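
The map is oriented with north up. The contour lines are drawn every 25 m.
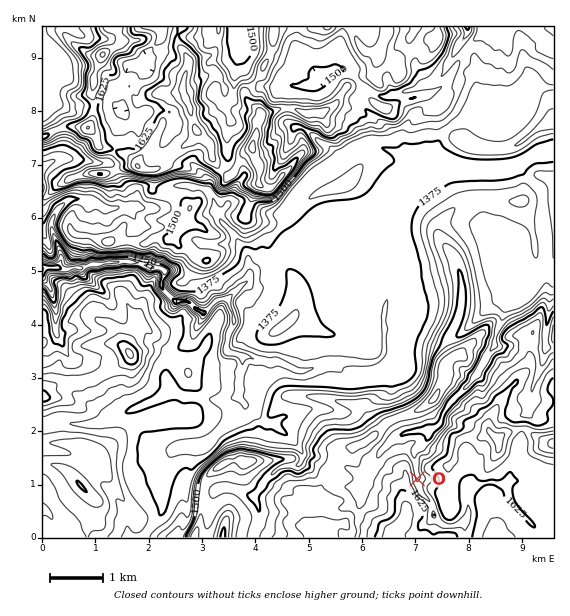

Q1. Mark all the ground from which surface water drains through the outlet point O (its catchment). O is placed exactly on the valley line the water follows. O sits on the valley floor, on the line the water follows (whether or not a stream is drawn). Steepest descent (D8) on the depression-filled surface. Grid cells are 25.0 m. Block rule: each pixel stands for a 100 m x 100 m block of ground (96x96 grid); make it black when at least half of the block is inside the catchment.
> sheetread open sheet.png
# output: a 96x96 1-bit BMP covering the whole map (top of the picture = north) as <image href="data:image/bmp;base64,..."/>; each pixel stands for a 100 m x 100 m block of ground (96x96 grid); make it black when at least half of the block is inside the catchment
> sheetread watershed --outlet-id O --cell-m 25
<image width="96" height="96" href="data:image/bmp;base64,Qk2+BAAAAAAAAD4AAAAoAAAAYAAAAGAAAAABAAEAAAAAAIAEAAATCwAAEwsAAAIAAAAAAAAA////AAAAAAAAAAAAAAAAAH////8AAAAAAAAAAD////8AAAAAAAAAAB////8AAAAAAAAAAA////8AAAAAAAAAAA////8AAAAAAAAAAA////8AAAAAAAAAAA////8AAAAAAAAAAA////8AAAAAAAAAAA////8AAAAAAAAAAA+P//8AAAAAAAAAAA4P//8AAAAAAAAAAAAP//8AAAAAAAAAAAAP//8AAAAAAAAAAAAP//8AAAAAAAAAAAAH//8AAAAAAAAAAAAH//8AAAAAAAAAAAAD//8AAAAAAAAAAAAD//8AAAAAAAAAAAAD//wAAAAAAAAAAAAAEfAAAAAAAAAAAAAAAEAAAAAAAAAAAAAAAAAAAAAAAAAAAAAAAAAAAAAAAAAAAAAAAAAAAAAAAAAAAAAAAAAAAAAAAAAAAAAAAAAAAAAAAAAAAAAAAAAAAAAAAAAAAAAAAAAAAAAAAAAAAAAAAAAAAAAAAAAAAAAAAAAAAAAAAAAAAAAAAAAAAAAAAAAAAAAAAAAAAAAAAAAAAAAAAAAAAAAAAAAAAAAAAAAAAAAAAAAAAAAAAAAAAAAAAAAAAAAAAAAAAAAAAAAAAAAAAAAAAAAAAAAAAAAAAAAAAAAAAAAAAAAAAAAAAAAAAAAAAAAAAAAAAAAAAAAAAAAAAAAAAAAAAAAAAAAAAAAAAAAAAAAAAAAAAAAAAAAAAAAAAAAAAAAAAAAAAAAAAAAAAAAAAAAAAAAAAAAAAAAAAAAAAAAAAAAAAAAAAAAAAAAAAAAAAAAAAAAAAAAAAAAAAAAAAAAAAAAAAAAAAAAAAAAAAAAAAAAAAAAAAAAAAAAAAAAAAAAAAAAAAAAAAAAAAAAAAAAAAAAAAAAAAAAAAAAAAAAAAAAAAAAAAAAAAAAAAAAAAAAAAAAAAAAAAAAAAAAAAAAAAAAAAAAAAAAAAAAAAAAAAAAAAAAAAAAAAAAAAAAAAAAAAAAAAAAAAAAAAAAAAAAAAAAAAAAAAAAAAAAAAAAAAAAAAAAAAAAAAAAAAAAAAAAAAAAAAAAAAAAAAAAAAAAAAAAAAAAAAAAAAAAAAAAAAAAAAAAAAAAAAAAAAAAAAAAAAAAAAAAAAAAAAAAAAAAAAAAAAAAAAAAAAAAAAAAAAAAAAAAAAAAAAAAAAAAAAAAAAAAAAAAAAAAAAAAAAAAAAAAAAAAAAAAAAAAAAAAAAAAAAAAAAAAAAAAAAAAAAAAAAAAAAAAAAAAAAAAAAAAAAAAAAAAAAAAAAAAAAAAAAAAAAAAAAAAAAAAAAAAAAAAAAAAAAAAAAAAAAAAAAAAAAAAAAAAAAAAAAAAAAAAAAAAAAAAAAAAAAAAAAAAAAAAAAAAAAAAAAAAAAAAAAAAAAAAAAAAAAAAAAAAAAAAAAAAAAAAAAAAAAAAAAAAAAAAAAAAAAAAAAAAAAAAAAAAAAAAAAAAAAAAAAAAAAAAAAAAAAAAAAAAAAAAAAAAAAAAAAAAAAAAAAAAAAAAAAAAAAAAAAAAAAAAAAAAAAAAAAAAAAAAAAAAAAAAAAAAAAAA="/>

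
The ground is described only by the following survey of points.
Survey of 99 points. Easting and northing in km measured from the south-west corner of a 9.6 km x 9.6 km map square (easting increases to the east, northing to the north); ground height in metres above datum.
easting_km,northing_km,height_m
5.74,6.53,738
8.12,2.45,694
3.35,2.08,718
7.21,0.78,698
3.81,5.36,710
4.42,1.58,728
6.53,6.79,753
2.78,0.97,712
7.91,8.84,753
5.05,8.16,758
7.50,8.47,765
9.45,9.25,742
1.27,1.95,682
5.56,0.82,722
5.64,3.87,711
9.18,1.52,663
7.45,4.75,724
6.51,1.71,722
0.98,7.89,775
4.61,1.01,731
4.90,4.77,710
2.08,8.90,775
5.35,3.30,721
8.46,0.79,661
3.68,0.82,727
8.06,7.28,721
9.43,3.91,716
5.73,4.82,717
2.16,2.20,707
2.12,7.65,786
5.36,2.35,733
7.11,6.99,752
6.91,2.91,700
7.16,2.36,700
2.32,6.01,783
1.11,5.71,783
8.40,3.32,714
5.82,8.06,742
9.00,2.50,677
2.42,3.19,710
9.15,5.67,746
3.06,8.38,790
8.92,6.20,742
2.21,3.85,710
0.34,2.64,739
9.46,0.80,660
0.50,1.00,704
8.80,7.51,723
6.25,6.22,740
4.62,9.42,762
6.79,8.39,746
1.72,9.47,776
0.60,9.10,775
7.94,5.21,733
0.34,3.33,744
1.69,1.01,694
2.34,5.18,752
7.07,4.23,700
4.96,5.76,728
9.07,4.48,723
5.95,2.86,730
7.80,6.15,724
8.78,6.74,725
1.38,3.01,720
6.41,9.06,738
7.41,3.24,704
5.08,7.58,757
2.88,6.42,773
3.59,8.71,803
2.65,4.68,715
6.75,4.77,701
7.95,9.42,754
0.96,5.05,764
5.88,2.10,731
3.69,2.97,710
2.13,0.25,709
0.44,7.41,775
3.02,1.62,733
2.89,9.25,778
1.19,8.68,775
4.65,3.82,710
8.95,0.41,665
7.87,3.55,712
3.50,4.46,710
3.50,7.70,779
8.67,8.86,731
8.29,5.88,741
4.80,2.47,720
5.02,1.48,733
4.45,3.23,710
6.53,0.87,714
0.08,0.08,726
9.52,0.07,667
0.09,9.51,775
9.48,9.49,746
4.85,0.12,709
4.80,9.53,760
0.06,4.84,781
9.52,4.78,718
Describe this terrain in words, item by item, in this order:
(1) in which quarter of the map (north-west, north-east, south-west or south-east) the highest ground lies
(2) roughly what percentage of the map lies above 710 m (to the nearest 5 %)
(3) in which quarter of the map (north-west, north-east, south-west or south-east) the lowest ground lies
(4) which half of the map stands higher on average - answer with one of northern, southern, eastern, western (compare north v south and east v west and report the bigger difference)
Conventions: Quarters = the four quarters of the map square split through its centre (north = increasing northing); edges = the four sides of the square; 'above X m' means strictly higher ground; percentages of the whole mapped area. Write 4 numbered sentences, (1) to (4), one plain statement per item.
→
(1) The highest ground is in the north-west quarter.
(2) About 80 % of the map lies above 710 m.
(3) The lowest point lies in the south-east quarter of the map.
(4) The northern half stands higher on average than the southern half.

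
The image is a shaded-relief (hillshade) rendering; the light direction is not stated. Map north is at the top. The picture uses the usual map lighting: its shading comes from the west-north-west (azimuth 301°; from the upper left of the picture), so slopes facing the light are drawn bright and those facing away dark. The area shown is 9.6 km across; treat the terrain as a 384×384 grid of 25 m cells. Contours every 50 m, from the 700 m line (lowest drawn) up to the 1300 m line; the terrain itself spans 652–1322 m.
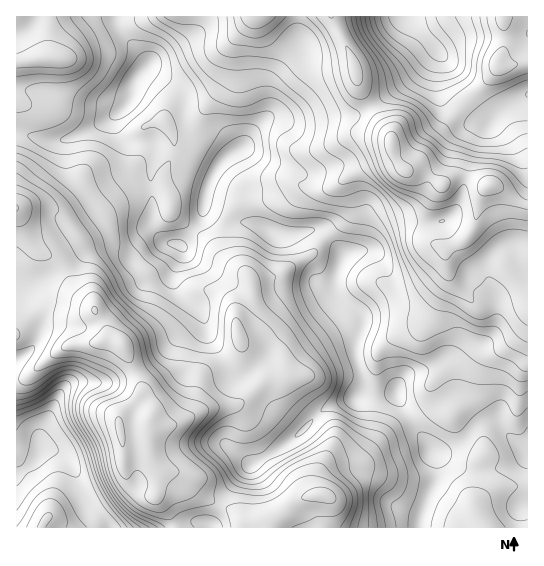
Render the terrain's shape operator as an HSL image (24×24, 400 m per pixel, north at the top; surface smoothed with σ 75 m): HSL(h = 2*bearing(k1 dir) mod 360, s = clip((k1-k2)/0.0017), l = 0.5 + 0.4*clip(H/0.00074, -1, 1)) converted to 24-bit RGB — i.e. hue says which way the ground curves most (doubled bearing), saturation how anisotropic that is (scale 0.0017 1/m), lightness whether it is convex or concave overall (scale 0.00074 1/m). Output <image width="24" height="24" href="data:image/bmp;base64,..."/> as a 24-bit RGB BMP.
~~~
<image width="24" height="24" href="data:image/bmp;base64,Qk32BgAAAAAAADYAAAAoAAAAGAAAABgAAAABABgAAAAAAMAGAAATCwAAEwsAAAAAAAAAAAAAqmOZ8drZWq3AgS1uMwAnzI1vie6hQuQWWjsgIpqjmNO7m4fH14bETm2dtH9FqdN6R7qSaT6BQjJ4O3SUrIWKk7iDga1ZOEFQQ5iA4dKenTaCMAAz1T2dz/zp0+HrjWe8hbbEHvHCZM3kYi3N3nW5xo/g2ejy39zvrSqfaTktWKeMHGBxpYOQwrmptWWSWlCQLYhIqrZalCuPNwBK6PbVV8xllrFugJe3z+ntnNTlDSYhEiY/p47IzqiwxNVfcyIkw02MmLLMaYi7JzOiX5tQqo9AmaJPV6GzUI53WXE9KwgjNClj6PzEXHG9kcN8UMIzVakZRgwUaRQnEnoOADMKxEtM8pyiY2CumaS+n3xzg1RzMBotZ3s9tquMl7yacTpUSGg7Si5cXw1me8yl1vrLU1esvKCL23SKsk8hECEjgLF4t5WtMoQ7AjET2eNuo7nWklu3yo+rgh11h0KGc8JuPKBMnDs9soA7boQqAjEwHkDv1+/02OPzqkW1ssCNZ5G+6r7xgGz6fZXOi2+UuHWBOXhSDZYAT14ZfEkolFVArhSPeLaRuqOan1x/RDhj0beD9tXqIJSRADMfbJ0AMB4D8K9imtylQjpxrn9KbUVPklR/u26suYGux4bBmN+gGDhbi5wvQkwdODyix7yYenFalmFfekyBx59X8WzE/7XhETRXU5ckL6ZUj/+AOraHgjiciIi7sUS3kYNMU5drh6qlpNfWzarWVB+n7A2clUtfGlocf8Uwj1+LmmyKk2CVqmyaBpNqdTTt5cz/w8H3odPn2fPYLCpbRXZQS39hmRR94OKqU3SVf8B7balwmltoTR5lVzrY4YLSmp7LcK+HTHptYItKpkqmp3uJsVq3JW1xpH40nrksjeyarH7ApC+/dIqnWTVwUi2O4u7EaH6sirmNbot8hEl6j0+VHjNMyJh6pI2btXKFeTVnw6hSJYmNpqmHhWeJWFaVVn6m4fHactaVWS5moltzjD5zbzJeMcmY2aNwjKxXp5pReVBdaERmfzFRazNjVsRclEZZq0dBS629rt/MOzicf7idd3RWTHVQP755zeuctE1STydbf55TKTahoZHVkkuxv5ZiyKd0051wPClNPoJwSS3UwMvfXTmwpDdZqZJ5jOCRXWuDaF6Wbal0nIh6erSlUbVvjtAuhjUyPm6Cd8i2JDh5eiQ9araYwuDLdIzHvXng/GT3XLyZE0Q7lZ0/UQdEyqJ7mNCozZt4N3NAWJiAjWaGYLpbbq2FmliBfMJ/rlVtRaF2YQ4OKCQLHsaBhLtynr1KZjAiLiMNfogk7RBXgDg9M1omJ0JtyuvLn8jM0mXd3pmhMWFBWlo5idGkQGd9e8uOfj55upuEg0p/cC2hw+jNDmx1w1k9l14ufRw/vG9Xo4w4TmMqg7ZuP02uOX+judc0jIANEjIV6quJkkygbGGkyK7ZdnrSsEWnk1R7mpV9pFypQV6l28ygFyxeTVSksYKieV6srnWelXXIxZzYeLR2KxQtjFsfYbsd09ydHK/I2l5uhMXLd+30jpVkh1lqnjybs6WLZGZ8jGiEYXGQrYlrulVBEXBzrZDDjV/FvYiZh1BHb5xJ22y9eQS52vHq1/T0T+Lmq4rpZcj33N/vpSaxqWVqgT9sT1GRw6CsgmOzqlGTgFyHpIp7w4aJH2hQFz0WXSk2zKJ2mHbGt22uczxqO0CZ4vrRadjEkMPVRpywTJGRmjo4mjZ6dUoagWYqN3gcNo8gcDKL2Ga7nl2gc7B/p29yr02BMzteIJVyc71nfkBhp2aWi4XLQYrd7vTXP8JUdVAxZEopTkchTU4sbqNkiJqukY+wubqcWYttIlQ7KYN91piqnlylwT2ArUZwqqd/LYRbTEUpZH5BcoRVoJEsALYPWORQ56zPax6SxkaAjGliP4FTU45KdXg1cV0tro4oi4ZJPo1HET9FsKlopjtbfzVEsq2ArJiUh1CiUVWac7inXUyL18GhmOuYGI00XXUzUjGWn23W9Ge/wIIwO2Eaq3Dfe3TSuuTjfczVqXi3G1tgIEMsozBVrquErqNyiY9dclRfXLedYY+yWTqS1uy8ze3QXmzCTVuJN0xPIxIZvzVt8NveupbpdGWxma3PsdPRsmbDj3Czoh6OJyZGSJJFcLic0I7Et2aCZLZiP7Z7RDVWbTFK1f/Md8SVaTl8kjNsUR4+MmxPNo9s7cuCWaFiLY5Pobdidapdlld7cTB6ujnIxjy0bMxaM5JjPUB63oqZ0smnQHdmMho+butvx/+fVmA9MCE5dDVqpDaUa7SdQz5u4eiVmJxc"/>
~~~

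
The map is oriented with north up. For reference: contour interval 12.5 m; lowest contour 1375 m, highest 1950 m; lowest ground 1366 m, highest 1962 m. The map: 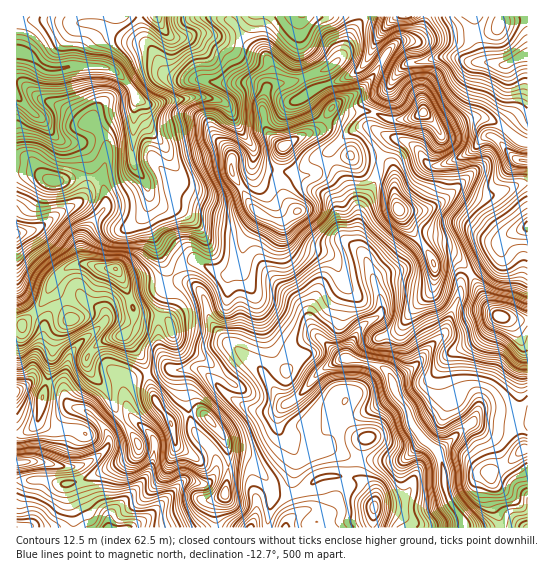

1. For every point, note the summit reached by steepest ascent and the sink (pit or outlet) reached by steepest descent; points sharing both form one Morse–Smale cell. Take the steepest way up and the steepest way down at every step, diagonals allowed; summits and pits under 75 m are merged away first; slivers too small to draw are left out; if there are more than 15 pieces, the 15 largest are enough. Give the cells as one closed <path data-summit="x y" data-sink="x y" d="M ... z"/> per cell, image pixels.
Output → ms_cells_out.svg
<path data-summit="283 146" data-sink="18 53" d="M359 16l-342 0-1 157 17-1 21 9 21-4 14 0 0-15-2-9-8-9-3-1 11-3 27-20 17-4 3-5-2 36 1 18 15 22 1 15-4 17 20 47 8 9 13-12 11-3 14 9 16 6 13-10 4-22 17-30 9 6 15 2 12-10-12-12-8-21 4-27 4-6 10-6 22-8 16-25 2-3-10-21-1-12 9-5 8-8 10-23 9-13z"/><path data-summit="283 146" data-sink="463 527" d="M351 156l-17 4-21 15-12 1-14 7-3 3 0 9 5 10 8 6-12 10-15-2-9-6-17 30-3 19-8 10-8 3-16-7-12-8-4 0-11 5-9 10 26 14 6 12 3 14 5 11 13 15 23 18-7 2-21 22-1 4 10 10 19 11 14 4 14-1 6-6-6 13 2 12 20 23 12 0 18-5 28 11 40 2 12-5 15-17-12-14-5-18-11-13-4-15-9-13 2-11 0-14-8-19-4-3 8-8-1-16-13-36-10-16 3-36 15-24 5-22-5-2-20 0z"/><path data-summit="115 269" data-sink="17 527" d="M90 264l-17 1-14 8-7 9 0 7 12 16 7 14-15 15-9 48 12 5 5 4 1 7 6 9 12 2 12 10 18-15 12 19 9-3 19 18 2 15-4 16-10 14-29 30-3 4 0 10 106 1 1-22 9-12 3-17-1-34-7-12-15-16-14-2-18 8-4 0-16-24-8-32-4-8-17-22 8-9 1-19-10-28-8-10-14-1z"/><path data-summit="115 269" data-sink="463 527" d="M175 276l-16 9-30 0-5-2 9 24-1 19-8 9 17 22 4 8 8 32 16 24 4 0 18-8 14 2 15 16 7 12 1 34-3 17-9 12 0 21 69 1 4-9 8-6-5-23 4-35-5-12-12-13-2-12 3-8-17 2-14-4-19-11-10-10 7-10 15-16 7-2-23-18-13-15-5-11-3-14-6-12z"/><path data-summit="499 317" data-sink="463 527" d="M471 275l-6 2-4 5-2 16-16 37-15 14-15 19-21 13 4 13 13 19 3 12 7 9 19 18 24-23 12-8 21 3 33-1 0-102-13-1-18-5-10-12z"/><path data-summit="398 209" data-sink="463 527" d="M381 160l-6 23-15 24-3 36 10 16 13 36 1 16-8 8 4 3 8 19 0 14-2 11 11 14 19-12 15-19 15-14 16-37 2-16 10-8-4-7-13-11-11 0-11 5-4-10-17-21-14-23-2-9 0-23-3-8z"/><path data-summit="283 146" data-sink="527 55" d="M527 16l-166 0-20 41-8 8-9 5 1 12 10 21-2 3 12 6 21-1 8 2 6-14 17-26 13-10 16-2 11-4 20 0 16 6 18 0 14 2 21-9 2-2z"/><path data-summit="374 507" data-sink="463 527" d="M425 440l-16 16-12 5-40-2-28-11-18 5-12 0-4-2 1 12-4 27 5 23 12-4 16 3 3 5 1 11 134 0 1-5-13-20-6-13-1-20-4-15z"/><path data-summit="115 269" data-sink="18 53" d="M134 111l-3 5-17 4-27 20-11 3 3 1 8 9 2 9 0 15 12 4 4 12 0 13-17 23-7 14 0 8 4 12 16 5 14 1 8 12 6 4 30 0 7-2 7-8-8-9-20-47 4-17-1-15-15-22-1-10z"/><path data-summit="423 113" data-sink="527 55" d="M527 55l-22 10-14-2-18 0-16-6-20 0-11 4-20 3-14 17-12 18-5 14 12 6 15 1 13-3 8-5 10 10 6 10 36-15 16 3 15 8 22-18z"/><path data-summit="283 146" data-sink="463 527" d="M477 421l-15 8-23 22 5 19 0 15 4 13 12 17 5 13 62 0 1-103z"/><path data-summit="398 209" data-sink="527 226" d="M527 184l-8 0-30 12-11-1-13-7-7 0-16 13-15 8-26 2-1 2 11 17 14 17 8 14 10-5 11 0 17 17 16-9 12-10 1-9 6-9 22-10z"/><path data-summit="283 146" data-sink="17 527" d="M134 420l-9 2 14 23 0 5-6 7-39 19-25 8-11 0-12-4-29 0-1 47 93 1 0-11 32-34 7-9 5-15 0-21z"/><path data-summit="398 209" data-sink="527 161" d="M491 136l-9 3-16 16-25 10-12-1-14-17-12-7-9-1-7 7-6 15 6 2 6 7 2 28 2 9 4 4 26-2 15-8 16-13 7 0 13 7 11 1 30-12 8 0 1-22-13-3-18-20z"/><path data-summit="115 269" data-sink="17 234" d="M93 177l-5 1-3 15-7 10-20 10-17 14-8 4-17 3 1 91 4 0 20-20 11-23 7-9 14-8 14-2-4-4-2-16 7-14 17-23 0-13-2-10z"/>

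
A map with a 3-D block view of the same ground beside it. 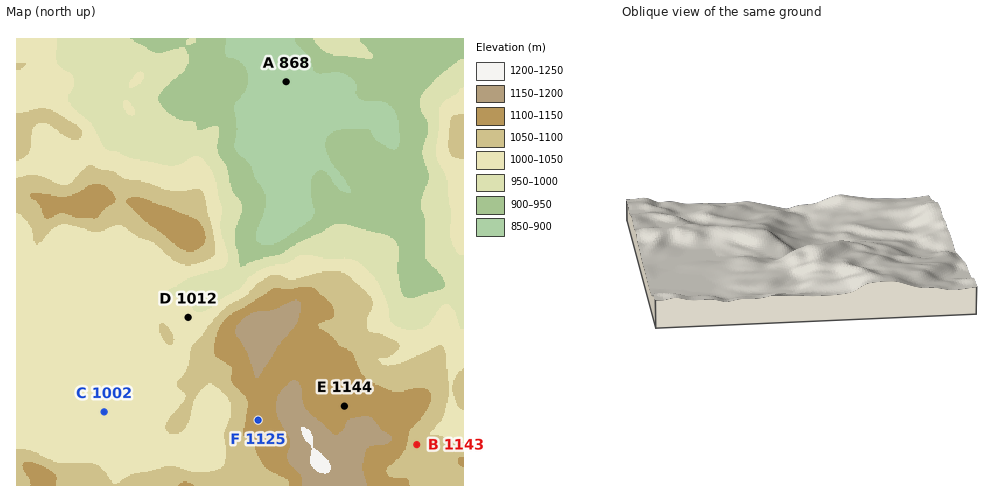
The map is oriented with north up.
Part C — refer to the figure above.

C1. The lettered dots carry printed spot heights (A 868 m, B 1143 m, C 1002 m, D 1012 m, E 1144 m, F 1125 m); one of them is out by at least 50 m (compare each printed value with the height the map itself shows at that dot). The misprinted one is B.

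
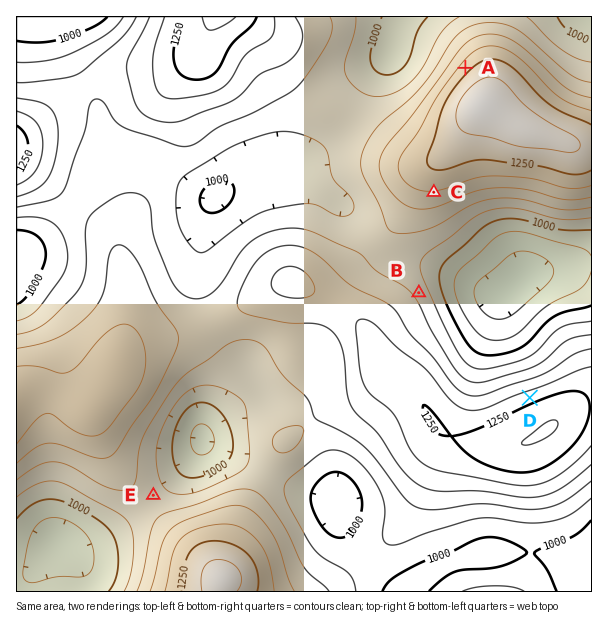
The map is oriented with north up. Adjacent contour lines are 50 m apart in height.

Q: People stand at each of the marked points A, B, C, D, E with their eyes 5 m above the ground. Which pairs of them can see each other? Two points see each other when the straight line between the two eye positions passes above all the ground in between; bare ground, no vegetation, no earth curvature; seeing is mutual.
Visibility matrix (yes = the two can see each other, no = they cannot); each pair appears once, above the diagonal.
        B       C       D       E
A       no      no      no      no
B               yes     yes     no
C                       yes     no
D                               no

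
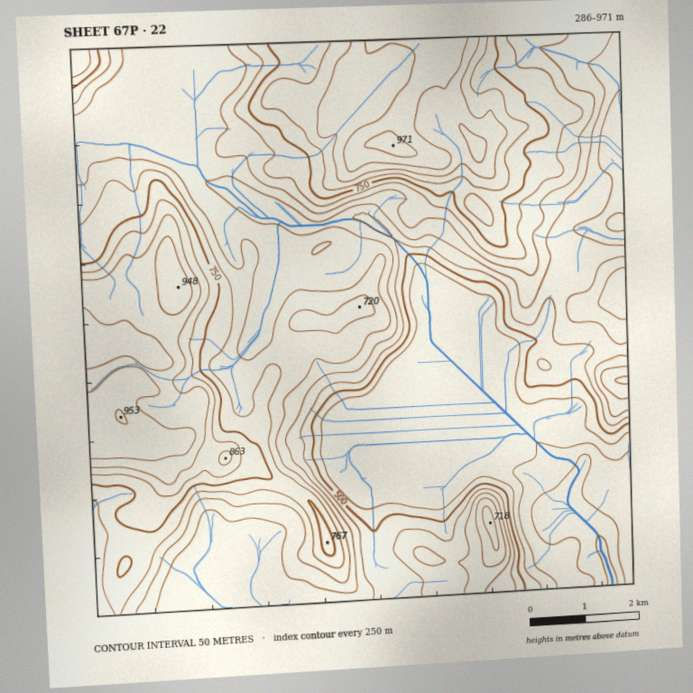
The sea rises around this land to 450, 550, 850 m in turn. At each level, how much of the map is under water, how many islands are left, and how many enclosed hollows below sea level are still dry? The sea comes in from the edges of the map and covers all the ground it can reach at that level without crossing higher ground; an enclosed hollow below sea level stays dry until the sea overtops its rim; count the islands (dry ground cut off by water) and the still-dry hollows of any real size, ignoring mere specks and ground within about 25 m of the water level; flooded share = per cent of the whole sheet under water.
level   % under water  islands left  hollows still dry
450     17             0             0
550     26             0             0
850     86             0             0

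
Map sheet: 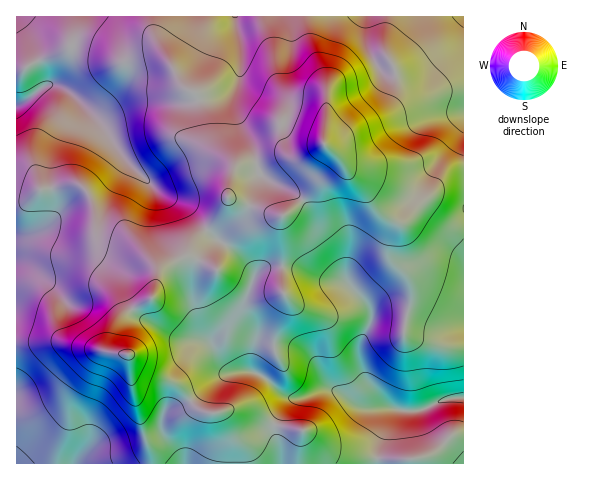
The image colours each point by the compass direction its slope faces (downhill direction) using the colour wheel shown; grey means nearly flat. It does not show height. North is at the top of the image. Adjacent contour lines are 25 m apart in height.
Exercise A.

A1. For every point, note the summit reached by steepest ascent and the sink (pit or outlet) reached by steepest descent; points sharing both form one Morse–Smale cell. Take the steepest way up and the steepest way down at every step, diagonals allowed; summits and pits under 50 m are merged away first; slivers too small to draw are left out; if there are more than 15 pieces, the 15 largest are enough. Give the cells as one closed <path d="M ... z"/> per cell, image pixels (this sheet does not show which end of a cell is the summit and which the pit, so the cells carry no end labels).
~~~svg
<path d="M208 231l-10 7-12 18-15 7-11 9-7 26-26 14-9 13-4 9 0 15 4 4 11 3 4 34 10 42 8 21 1 11 312-1-1-139-15 4-14 0-27-9-18-2-13 1-5 4 1-6-5-11-20-22-24-3-19-10-14-3-21 0-9 3-5 6-6-11-13-13-20-13z"/><path d="M463 16l-227 0-1 6 6 27-2 29-5 9-5 4-31 10 7 35 6 10 21 19 2 7 7-6 18-2 22-8 18 2 26-14 13 13 10 16 14 14 12 20 11 10 10 4 5 0 30-27 15-20 7-4 12-2z"/><path d="M77 184l-34 5-16 11-11 2 0 261 135 1 0-11-8-21-11-48-3-28-11-3-4-4 0-15 4-9 9-13 26-14 4-21-1-7-6-10-18-15-24-6-9-7-8-33-5-9z"/><path d="M152 16l-136 1 0 184 11-1 16-11 26-5 13 2 9 13 8 33 9 7 18 3 13 7 15 16 4 12 6-9 22-12 12-18 9-8-18-22-32-17-34-33-22-34-9-11 5 3 9 0 24-11 13-4 39 3 16-5-5-7-11-7-10-18-12-19-6-14z"/><path d="M325 144l-26 14-18-2-22 8-23 5-5 11-6 28-18 22 9 9 20 13 13 13 6 11 5-6 9-3 21 0 14 3 19 10 24 3 20 22 5 11-1 6 5-4 13-1 18 2 27 9 28-3 2-2 0-154-12 1-7 4-18 23-27 24-5 0-13-7-8-7-12-20-14-14-10-16z"/><path d="M197 100l-15 4-39-3-13 4-24 11-11-1-1 2 7 7 22 34 34 33 32 17 19 22 17-22 8-41-24-24-5-11z"/><path d="M235 16l-82 1 1 17 6 14 12 19 10 18 11 7 6 8 30-9 5-4 5-9 2-29z"/>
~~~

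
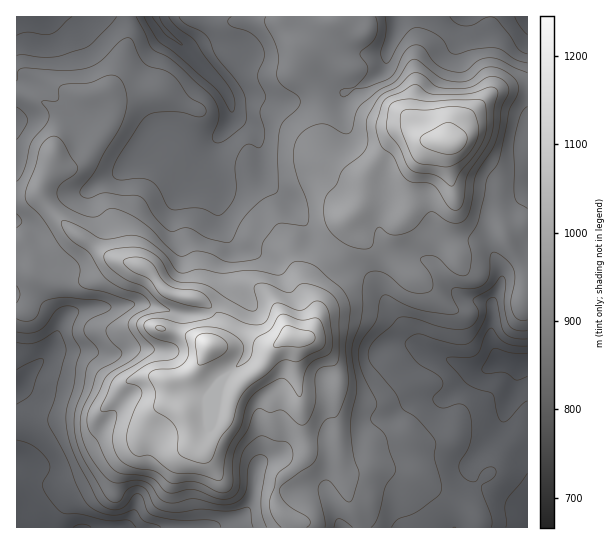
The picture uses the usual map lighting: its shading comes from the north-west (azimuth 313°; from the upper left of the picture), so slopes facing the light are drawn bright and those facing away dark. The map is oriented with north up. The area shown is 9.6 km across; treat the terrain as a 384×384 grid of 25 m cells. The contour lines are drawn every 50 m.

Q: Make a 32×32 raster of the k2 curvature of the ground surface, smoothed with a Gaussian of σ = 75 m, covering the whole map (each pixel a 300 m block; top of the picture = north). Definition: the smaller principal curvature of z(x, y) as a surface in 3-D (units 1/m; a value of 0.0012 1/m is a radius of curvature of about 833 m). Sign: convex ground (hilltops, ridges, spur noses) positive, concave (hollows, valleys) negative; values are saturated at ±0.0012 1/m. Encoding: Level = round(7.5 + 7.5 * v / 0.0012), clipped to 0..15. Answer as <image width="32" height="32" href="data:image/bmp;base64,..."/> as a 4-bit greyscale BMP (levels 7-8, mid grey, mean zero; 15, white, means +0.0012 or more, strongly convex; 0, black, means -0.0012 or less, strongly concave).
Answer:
<image width="32" height="32" href="data:image/bmp;base64,Qk12AgAAAAAAAHYAAAAoAAAAIAAAACAAAAABAAQAAAAAAAACAAATCwAAEwsAABAAAAAAAAAAAAAAABEREQAiIiIAMzMzAERERABVVVUAZmZmAHd3dwCIiIgAmZmZAKqqqgC7u7sAzMzMAN3d3QDu7u4A////AId1IAIxIhJGmKQ4hXh2iWd3dlmwaHRUB4ZieIV4dnZWh3ZHQDdVqgRlVYh2eHZmdoZTZ3ZId3cSh3V4h3h1aIZFVIeKWImFIkaFdod3Zkd2d0WFmWZ3djVmZXWGh3hld4dElGdmdnlFZmV0ZododliGVJg2eIZ3NVh1dHZmWIdHRmVXc1ZVZ1NXZYR3ZmV3ZjZ1ZZaYZ0V3NkR0VniGRHRjVlICQiV0RlZEY0d1IUIAVCVWUQErtjd5qWQ0Q1dxR5kFmFXINkVTiJdWZlV4gGqoMAEQAABHM2NXdmNXeKBLVWZkQTeJVFZUeGZEiHIAGYh3ZXdkNFeIR2VFRohFqAaIdUeZpTdlQ0ZlVWZlWYUmhkVVd3NHc1aHZGh2VmdzdmNpdVZjhlWXh0aHZ4ZUVIdGd1eHZGZWd3RYmFeGSFR3aENId3VmZmdUd3dmZFlkZkhVM1Zmd3Z1V3d3dUNGVHY3iIVFZ3dndHiHaGNoZUNmOaVnVXeHV4R4h2VTiYqTRVd0d3VndTV0eIhTZ3iZmDRDVneGZmhgR3d3RXmHiIhTd3d3hndpcGdVZ0VbhXh2U3d4eIaJdwJmd2ZRBWU0SJSHdmd3eXAHdoh2iCFnVEiFZlZmd1gAiGVoh2VAdkVGVGZndohQBXZVeHZocGZ2ZGV3Z3ZnAJd4Z5doiJBWdWh1"/>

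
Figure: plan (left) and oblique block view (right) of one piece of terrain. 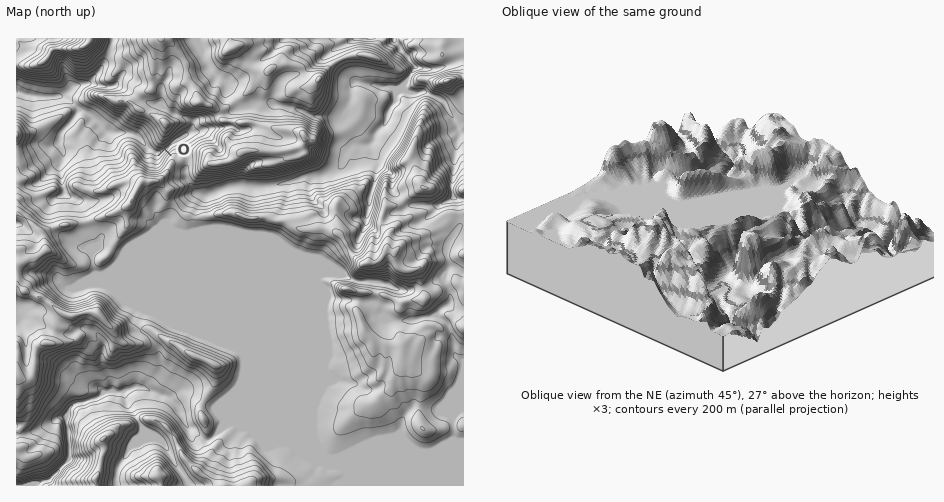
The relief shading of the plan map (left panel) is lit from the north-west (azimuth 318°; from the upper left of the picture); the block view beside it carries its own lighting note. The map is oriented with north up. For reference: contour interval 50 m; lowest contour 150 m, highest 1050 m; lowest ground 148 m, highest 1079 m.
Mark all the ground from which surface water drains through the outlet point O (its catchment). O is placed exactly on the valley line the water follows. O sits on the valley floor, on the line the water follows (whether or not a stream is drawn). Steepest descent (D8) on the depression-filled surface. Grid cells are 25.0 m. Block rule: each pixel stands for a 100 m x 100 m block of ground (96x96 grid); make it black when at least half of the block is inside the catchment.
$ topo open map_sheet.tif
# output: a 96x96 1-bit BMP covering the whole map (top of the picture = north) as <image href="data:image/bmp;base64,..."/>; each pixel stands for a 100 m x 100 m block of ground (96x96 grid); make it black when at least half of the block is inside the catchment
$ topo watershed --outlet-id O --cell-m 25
<image width="96" height="96" href="data:image/bmp;base64,Qk2+BAAAAAAAAD4AAAAoAAAAYAAAAGAAAAABAAEAAAAAAIAEAAATCwAAEwsAAAIAAAAAAAAA////AAAAAAAAAAAAAAAAAAAAAAAAAAAAAAAAAAAAAAAAAAAAAAAAAAAAAAAAAAAAAAAAAAAAAAAAAAAAAAAAAAAAAAAAAAAAAAAAAAAAAAAAAAAAAAAAAAAAAAAAAAAAAAAAAAAAAAAAAAAAAAAAAAAAAAAAAAAAAAAAAAAAAAAAAAAAAAAAAAAAAAAAAAAAAAAAAAAAAAAAAAAAAAAAAAAAAAAAAAAAAAAAAAAAAAAAAAAAAAAAAAAAAAAAAAAAAAAAAAAAAAAAAAAAAAAAAAAAAAAAAAAAAAAAAAAAAAAAAAAAAAAAAAAAAAAAAAAAAAAAAAAAAAAAAAAAAAAAAAAAAAAAAAAAAAAAAAAAAAAAAAAAAAAAAAAAAAAAAAAAAAAAAAAAAAAAAAAAAAAAAAAAAAAAAAAAAAAAAAAAAAAAAAAAAAAAAAAAAAAAAAAAAAAAAAAAAAAAAAAAAAAAAAAAAAAAAAAAAAAAAAAAAAAAAAAAAAAAAAAAAAAAAAAAAAAAAAAAAAAAAAAAAAAAAAAAAAAAAAAAAAAAAAAAAAAAAAAAAAAAAAAAAAAAAAAAAAAAAAAAAAAAAAAAAAAAAAAAAAAAAAAAAAAAAAAAAAAAAAAAAAAAAAAAAAAAAAAAAAAAAAAAAAAAAAAAAAAAAAAAAAAAAAAAAAAAAAAAAAAAAAAAAAAAAAAAAAAAAAAAAAAAAAAAAAAAAAAAAAAAAAAAAAAAAAAAAAAAAAAAAAAAAAAAAAAAAAAAAAAAAAAAAAAAAAAAAAAAAAAAAAAAAAAAAAAAAAAAAAAAAAAAAAAAAAAAAAAAAAAAAAAAAAAAAAAAAAAAAAAAAAAAAAAAAAAAAAAAAAAAAAAAAAAAAAAAAAAAAAAAAAAAAAAAAAAAAAAAAAAAAAAAAAAAAAAAAAAAAAAAAAAAAAAAAAAAAAAAAAAAAAAAAAAAAAAAAAAAAAAAAAAAAAAAAAAAAAAAAAAAAAAAAAAAAAAAAAAAAAAAAAAAAAAAAAAAAAAAAAAAAAAAAAAAAAAAAAAAAAAAAAAAAAAAAAAAAAAAAAAAAAAAAAAAAAAAAAAAAAAAAAAAAAAAAAAAAAAAAAAAAAAAAAAAAAAAAAAAIHgAAAAAAAAAAAAAP/4AAAAAAAAAAAAAf/8AAAAAAAAAAAAA////8AAAAAAAAAAA/////AAAAAAAAAAB/////AAAAAAAAAAA////+AAAAAAAAAAA////wAAAAAAAAAAA///wAAAAAAAAAAAB//AAAAAAAAAAAAAH//AAAAAAAAAAAAAf/+AAAAAAAAAAAAB//8AAAAAAAAAAAAB//gAAAAAAAAAAAAA//gAAAAAAAAAAAAAf/AAAAAAAAAAAAAAH/AAAAAAAAAAAAAAH+AAAAAAAAAAAAAAH+AAAAAAAAAAAAAAH+AAAAAAAAAAAAAAH+AAAAAAAAAAAAAAH8AAAAAAAAAAAAAAD8AAAAAAAAAAAAAAD4AAAAAAAAAAAAAADwAAAAAAAAAAAAAADwAAAAAAAAAAAAAADgAAAAAAAAAA="/>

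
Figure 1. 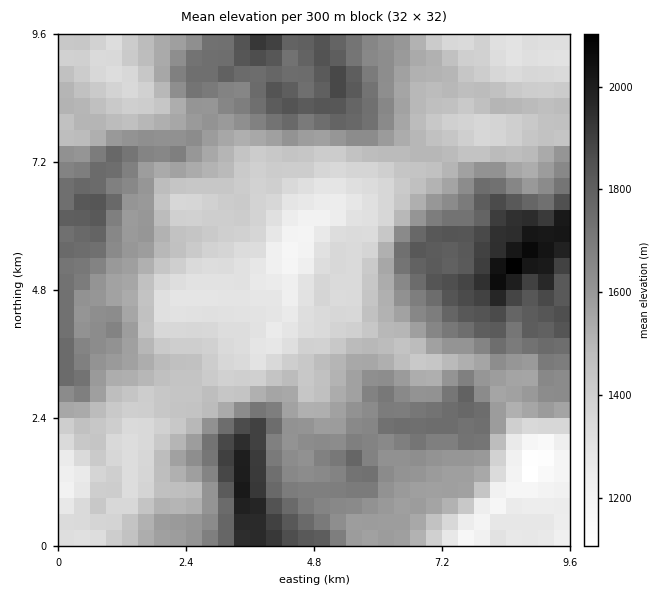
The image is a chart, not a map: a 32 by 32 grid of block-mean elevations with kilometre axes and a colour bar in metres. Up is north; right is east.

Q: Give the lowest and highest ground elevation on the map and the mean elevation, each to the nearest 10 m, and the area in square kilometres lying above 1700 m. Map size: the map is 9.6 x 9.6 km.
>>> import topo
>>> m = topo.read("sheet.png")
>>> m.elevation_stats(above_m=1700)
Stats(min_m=1090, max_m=2140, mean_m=1550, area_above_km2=21.6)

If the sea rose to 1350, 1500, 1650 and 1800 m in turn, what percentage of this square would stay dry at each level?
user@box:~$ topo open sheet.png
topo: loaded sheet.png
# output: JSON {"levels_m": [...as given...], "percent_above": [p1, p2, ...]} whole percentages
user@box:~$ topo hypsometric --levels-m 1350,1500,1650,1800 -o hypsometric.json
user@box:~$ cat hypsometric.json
{"levels_m": [1350, 1500, 1650, 1800], "percent_above": [84, 56, 31, 11]}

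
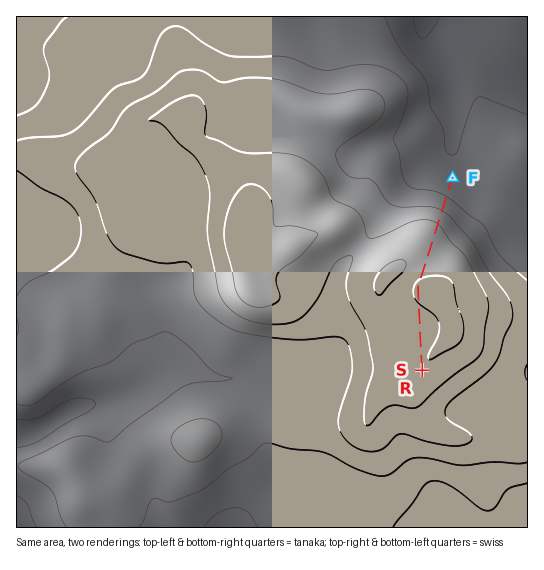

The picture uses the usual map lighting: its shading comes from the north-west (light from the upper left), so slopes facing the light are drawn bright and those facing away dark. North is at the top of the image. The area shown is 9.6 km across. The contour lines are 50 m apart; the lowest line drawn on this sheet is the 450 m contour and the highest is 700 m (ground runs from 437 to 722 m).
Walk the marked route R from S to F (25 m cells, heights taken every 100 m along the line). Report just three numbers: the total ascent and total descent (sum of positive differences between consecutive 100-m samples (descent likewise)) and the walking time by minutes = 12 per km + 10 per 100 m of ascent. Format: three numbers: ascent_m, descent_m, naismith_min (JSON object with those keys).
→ {"ascent_m": 20, "descent_m": 202, "naismith_min": 46}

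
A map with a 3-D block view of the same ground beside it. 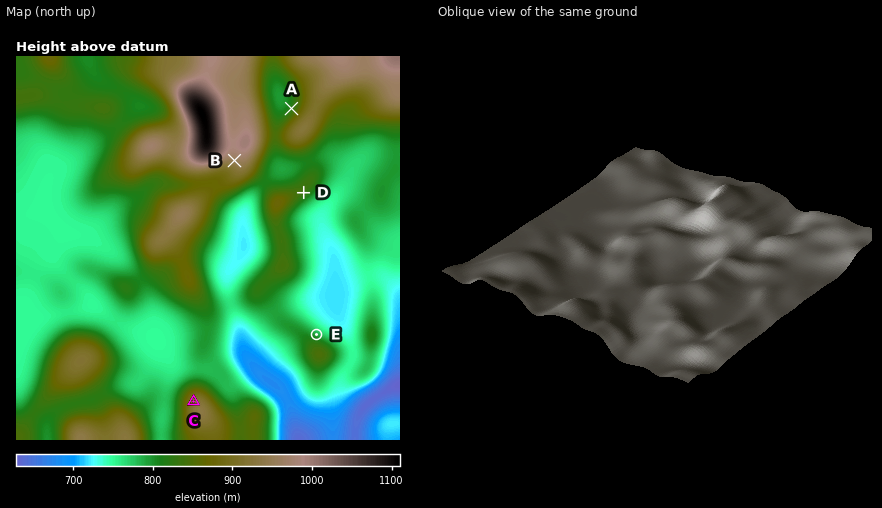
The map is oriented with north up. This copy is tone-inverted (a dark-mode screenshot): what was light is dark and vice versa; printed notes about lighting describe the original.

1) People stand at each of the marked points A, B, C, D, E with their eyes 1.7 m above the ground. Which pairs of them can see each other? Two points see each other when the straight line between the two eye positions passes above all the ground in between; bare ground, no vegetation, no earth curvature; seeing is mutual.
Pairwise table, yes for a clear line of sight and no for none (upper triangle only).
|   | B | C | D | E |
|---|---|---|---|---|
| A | no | no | no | no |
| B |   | yes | no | yes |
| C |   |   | yes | no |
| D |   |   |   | yes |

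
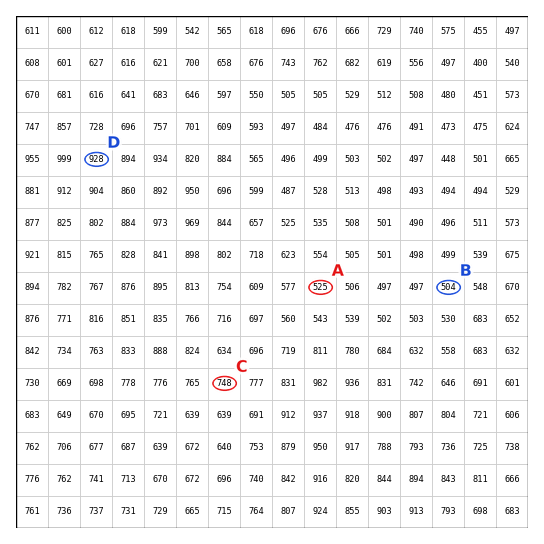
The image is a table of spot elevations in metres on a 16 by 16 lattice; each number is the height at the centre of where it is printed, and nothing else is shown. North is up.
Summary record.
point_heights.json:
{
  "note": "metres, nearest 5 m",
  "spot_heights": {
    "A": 525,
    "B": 505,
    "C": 750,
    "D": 930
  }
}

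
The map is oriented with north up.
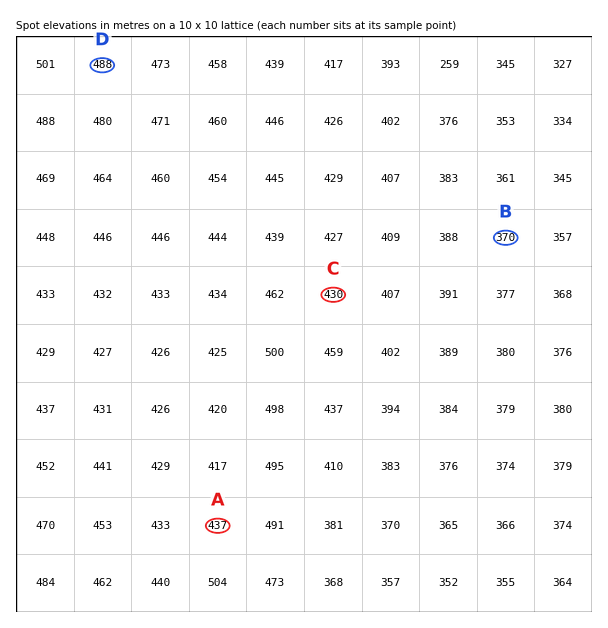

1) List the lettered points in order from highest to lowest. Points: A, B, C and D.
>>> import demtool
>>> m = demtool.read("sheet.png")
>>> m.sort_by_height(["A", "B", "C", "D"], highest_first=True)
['D', 'A', 'C', 'B']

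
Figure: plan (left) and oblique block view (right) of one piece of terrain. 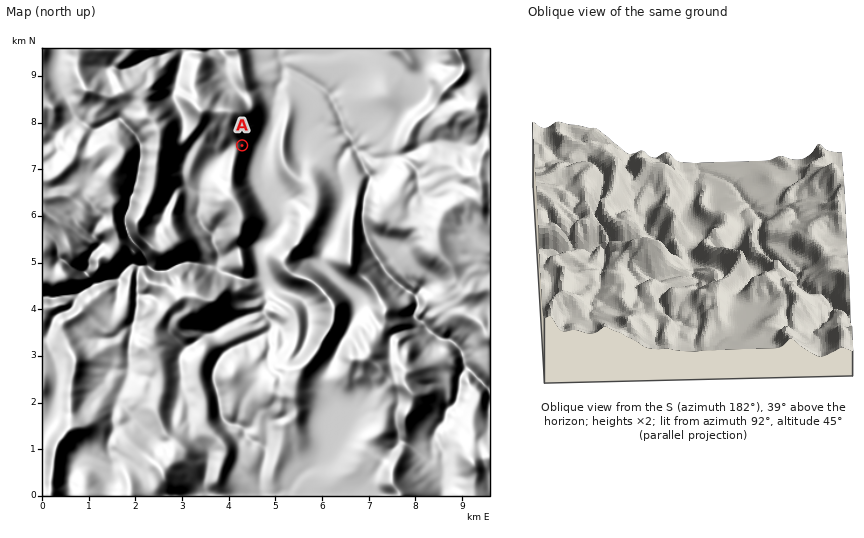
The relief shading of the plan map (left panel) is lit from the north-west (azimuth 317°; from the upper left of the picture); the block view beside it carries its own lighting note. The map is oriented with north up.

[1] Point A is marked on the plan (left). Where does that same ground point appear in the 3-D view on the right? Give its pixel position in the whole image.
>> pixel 673 193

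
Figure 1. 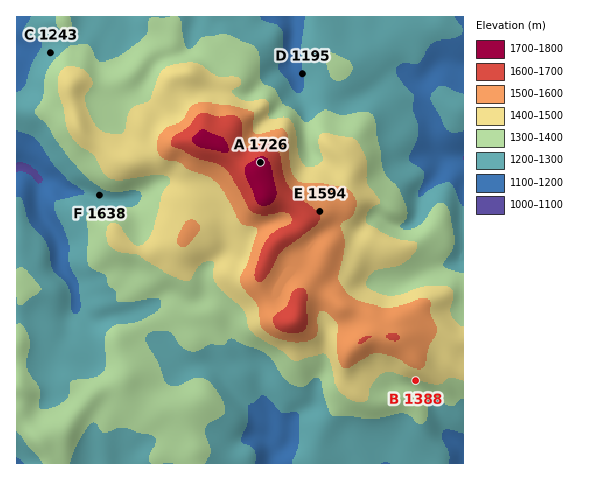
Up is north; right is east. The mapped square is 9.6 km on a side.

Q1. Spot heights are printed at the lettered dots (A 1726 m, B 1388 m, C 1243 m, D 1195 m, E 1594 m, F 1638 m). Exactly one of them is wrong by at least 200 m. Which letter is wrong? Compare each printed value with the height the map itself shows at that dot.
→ F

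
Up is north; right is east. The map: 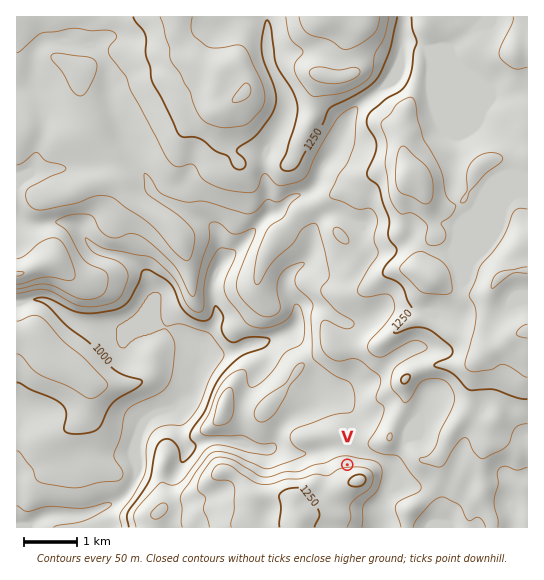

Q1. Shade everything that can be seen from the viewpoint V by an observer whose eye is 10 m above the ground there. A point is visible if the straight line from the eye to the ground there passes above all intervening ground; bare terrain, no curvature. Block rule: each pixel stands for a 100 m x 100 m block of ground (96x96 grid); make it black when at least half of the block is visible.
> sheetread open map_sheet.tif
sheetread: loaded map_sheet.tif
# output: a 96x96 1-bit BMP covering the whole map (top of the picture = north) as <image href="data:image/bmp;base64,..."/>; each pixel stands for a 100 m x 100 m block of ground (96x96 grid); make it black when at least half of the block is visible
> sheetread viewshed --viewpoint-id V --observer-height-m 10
<image width="96" height="96" href="data:image/bmp;base64,Qk2+BAAAAAAAAD4AAAAoAAAAYAAAAGAAAAABAAEAAAAAAIAEAAATCwAAEwsAAAIAAAAAAAAA////AAAAAAAAAAAAAAAAAAAAAAAAAAAAAAAAAAAAAAAAAAAAAAAAAAAAAAAAAAAAAAAAAAAAAAAAAAAAAAAAAAAAAAAAAAAAAAAEAAAAAAAAAAAAAAAGAAAAAAAAAAAAAAwfAAAAAAAAAAAAABw/gAAAAAAAAAAAAHwxwAAAAAAAAAAAAfwgx4APAAAAAAAAAf4gj4B+AAAAAAAAA/4YD//+AAAAAAAAA/4fn///AAAAAAAAA/8f///nAAAAAAAAA/8P//7ngAAAAAAAH/8P//w/gAAD/8AAH/8D//wPwAAAf/gAD/8AH/wDwAAAH/gAB/8AA/4B4EAAD+AAA+eAB/8A8EAAB+AAA8fgB/+AcAAAB8AAAcP4B/+AOAAAB8AAAcH+D//AOAAAB8AAAcD////AHAcAD8AAAMB////AH/8AH8AAAMA////AP/8P/8AAAAA///+B//8P/wAAAAAf//8H//8H/gAAAAAP//4P/88H/AAAAAAH//4H/48H+AAAAAAD//4AHg8H8AAAAAAB//8AHg8P4AAAAAAA//8AHgsPwAAAAAAA4B+APgMfgAAAAAAAAAfAfgEfAAAAAAAAAAPgTgAeAAAAAHwAAAD4BwAOAAAAAH+AAAB4BwAMAAAAcH/gAAAABwAIAAAA+P/wB4AABwAAP/gA+f/wD8AAB4AA//wA///wH+ADB8D3//4A/f/8P+A/x8D///8A+B/+AfA/g4D////A+A/+ADh/AYD////A8AfwAB/8AYD///+A8AfwAA/4AIA//P+B8AfwAAPAAAAP+B+D8APwAgAAAAAB8B+H+AP4BwAAAAAB8D+P+AH4HwAAAAAA8P//+AH8PgAAAAAA8///+AD8PgAAAAAA///z+AD8fAAAAAAA+f/z8AA+cAEAAAAAcP/gcAAegAEAAAAB8H/gMAAfgAEAAAAP+H/A8AAPgAOAAAA///8B/8AHwAeAAAAf//4D//gBwY/gAAAP//wH//wAZ9/4AAAB//wP//zAH//4AAAAH/wf///wB//4AAAAB/gf///8A//wAAAAAHg////+Af/gAAAAAAB/////AH8AAAAAAAD/z///AA4AAAAAAAAfzh4fAAYAAAAAAEEP/gwPgAAAAACAB8MP/gwPgAAAAADA/4YP/xwPgAAAAADh/4YH//wHwAAAAADgf44D//4HwAYAAADwH/wB//4D4BwAAABwD/wB//4D4DgAAAAwD/wD//4B4AAAAAAgD/gD//4A8AAAAAAAH/gHg/8AeAAAAAAAH/gHgP8A/AAAAAAAP/ACAD8A/gAAAAAAP8AAAB4B/4AAAAAAP8AAAAAD/8AAAAAAH8AAAAAH/+AAAAAAH8AAAAAP/+AAAACAD8AAAAAMAOAAAACAB4AAAAAAAAAAAADAAYAAAAAAAAAAAADAAAAAAAAAABAAAADAAAAAAAAAABAAAADgAAAAAAAAABAAAADgAAAAAAAAAHgAAADwBAAAAAAAAPgAAADwHAAAAAAAAfgAAAD//AAAAAAA+/gAAAD//AAAAAAA/hgAAAA="/>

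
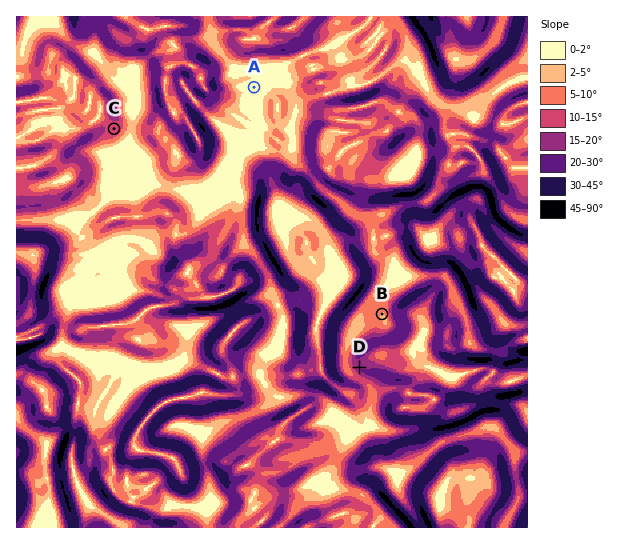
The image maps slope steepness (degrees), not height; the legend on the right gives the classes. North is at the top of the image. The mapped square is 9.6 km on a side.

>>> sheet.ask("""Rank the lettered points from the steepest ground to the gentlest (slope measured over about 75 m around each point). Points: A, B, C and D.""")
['D', 'C', 'B', 'A']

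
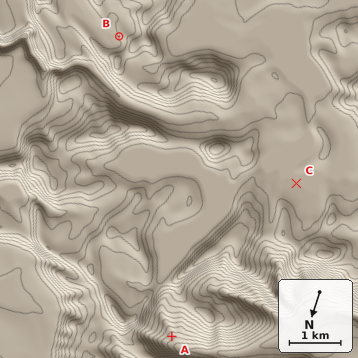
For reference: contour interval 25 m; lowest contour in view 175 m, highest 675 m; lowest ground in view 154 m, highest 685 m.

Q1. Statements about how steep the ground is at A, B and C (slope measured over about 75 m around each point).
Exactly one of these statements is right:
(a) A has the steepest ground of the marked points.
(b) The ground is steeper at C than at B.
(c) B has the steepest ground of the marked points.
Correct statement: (a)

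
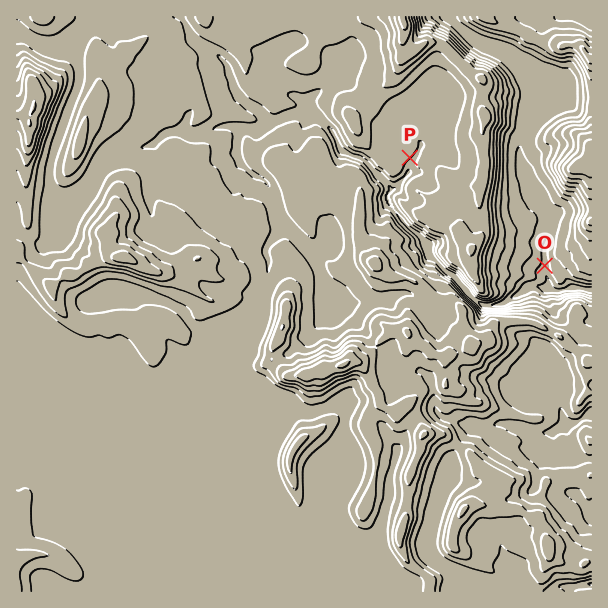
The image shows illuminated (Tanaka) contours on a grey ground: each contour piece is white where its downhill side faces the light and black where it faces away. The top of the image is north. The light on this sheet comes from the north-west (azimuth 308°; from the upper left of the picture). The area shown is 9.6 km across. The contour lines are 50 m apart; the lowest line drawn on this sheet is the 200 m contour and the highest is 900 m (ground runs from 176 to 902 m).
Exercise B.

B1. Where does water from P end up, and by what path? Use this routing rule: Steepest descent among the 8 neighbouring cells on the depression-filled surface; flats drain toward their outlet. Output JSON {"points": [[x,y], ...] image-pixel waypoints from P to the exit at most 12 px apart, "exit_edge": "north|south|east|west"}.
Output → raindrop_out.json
{"points": [[410, 158], [410, 170], [401, 182], [389, 194], [392, 206], [401, 218], [411, 230], [423, 240], [432, 252], [440, 264], [450, 275], [462, 287], [474, 299], [486, 305], [498, 305], [510, 299], [522, 291], [534, 285], [546, 287], [558, 290], [570, 290], [582, 288], [591, 290]], "exit_edge": "east"}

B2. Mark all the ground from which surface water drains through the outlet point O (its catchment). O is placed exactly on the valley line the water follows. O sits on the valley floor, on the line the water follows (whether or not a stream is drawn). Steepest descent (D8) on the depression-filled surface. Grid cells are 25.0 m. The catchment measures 7.332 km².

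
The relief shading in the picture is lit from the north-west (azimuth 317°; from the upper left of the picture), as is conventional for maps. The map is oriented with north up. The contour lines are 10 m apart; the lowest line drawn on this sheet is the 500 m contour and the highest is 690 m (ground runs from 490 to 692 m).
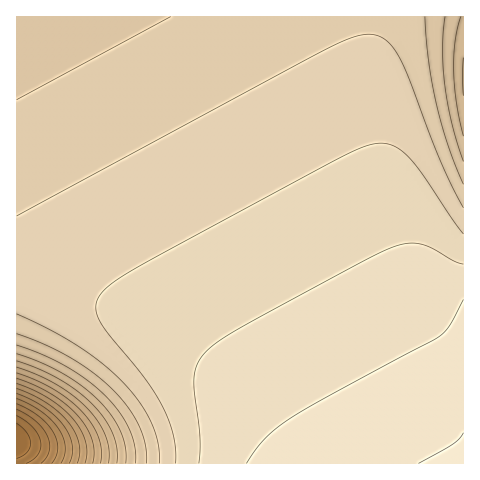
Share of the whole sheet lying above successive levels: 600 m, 97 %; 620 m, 95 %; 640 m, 89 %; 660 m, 44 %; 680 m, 9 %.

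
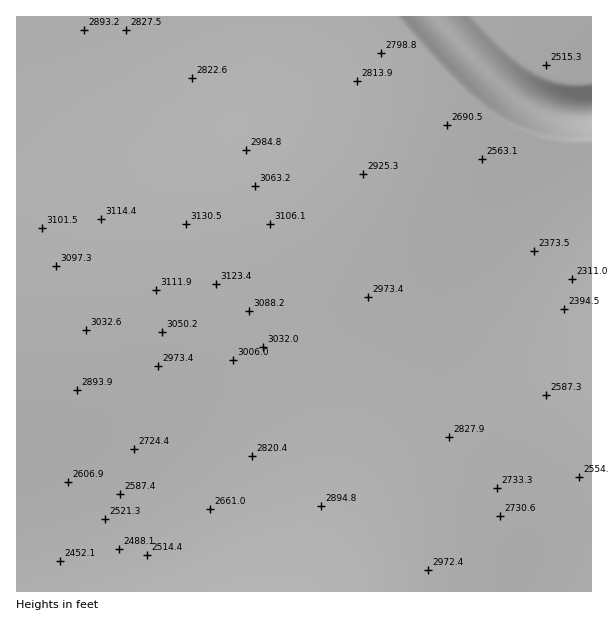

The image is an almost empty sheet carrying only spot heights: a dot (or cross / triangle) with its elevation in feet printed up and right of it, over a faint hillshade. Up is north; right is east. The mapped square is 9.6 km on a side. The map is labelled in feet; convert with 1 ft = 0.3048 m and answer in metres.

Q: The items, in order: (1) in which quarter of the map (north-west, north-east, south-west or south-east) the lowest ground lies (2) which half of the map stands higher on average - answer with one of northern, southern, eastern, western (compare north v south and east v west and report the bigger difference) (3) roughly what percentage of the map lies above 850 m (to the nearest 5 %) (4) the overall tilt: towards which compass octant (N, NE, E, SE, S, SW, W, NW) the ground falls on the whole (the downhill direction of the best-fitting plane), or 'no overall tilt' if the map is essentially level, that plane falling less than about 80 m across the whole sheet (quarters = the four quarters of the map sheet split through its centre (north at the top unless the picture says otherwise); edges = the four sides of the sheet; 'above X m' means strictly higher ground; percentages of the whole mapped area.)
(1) The lowest ground is in the north-east quarter.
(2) The western half stands higher on average than the eastern half.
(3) Ground above 850 m makes up about 60 % of the sheet.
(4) The general tilt is down to the east (the land rises towards the west).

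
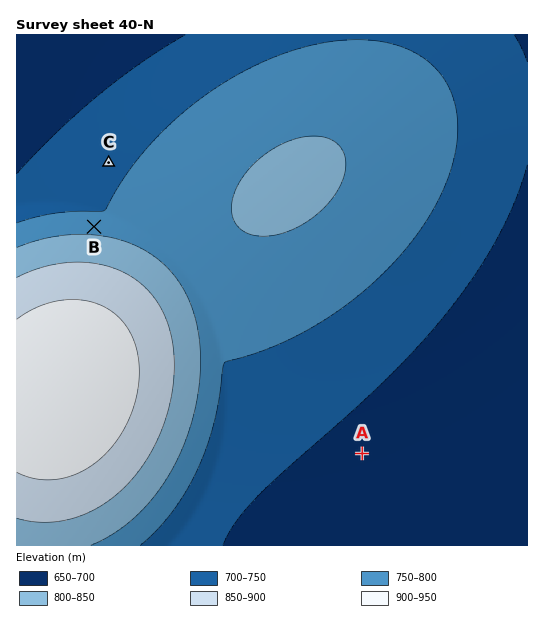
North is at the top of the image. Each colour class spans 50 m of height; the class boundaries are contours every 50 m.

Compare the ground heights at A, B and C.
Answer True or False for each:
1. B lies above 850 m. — False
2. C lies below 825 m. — True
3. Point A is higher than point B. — False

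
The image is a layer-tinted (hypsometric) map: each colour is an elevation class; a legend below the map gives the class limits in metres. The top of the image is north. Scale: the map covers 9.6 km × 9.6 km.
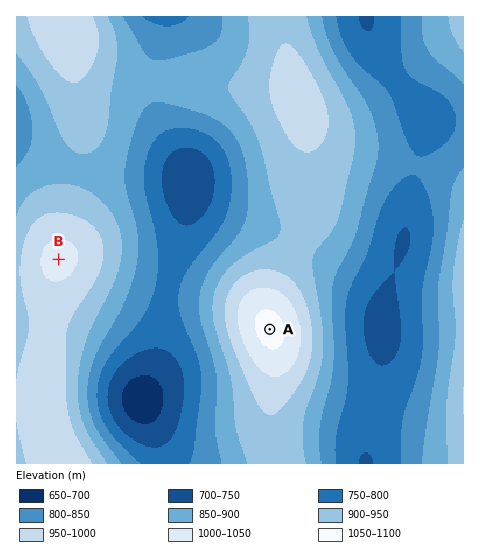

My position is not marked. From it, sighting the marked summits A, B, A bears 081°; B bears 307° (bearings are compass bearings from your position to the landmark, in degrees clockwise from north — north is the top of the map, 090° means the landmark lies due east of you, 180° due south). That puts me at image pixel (172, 345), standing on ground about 760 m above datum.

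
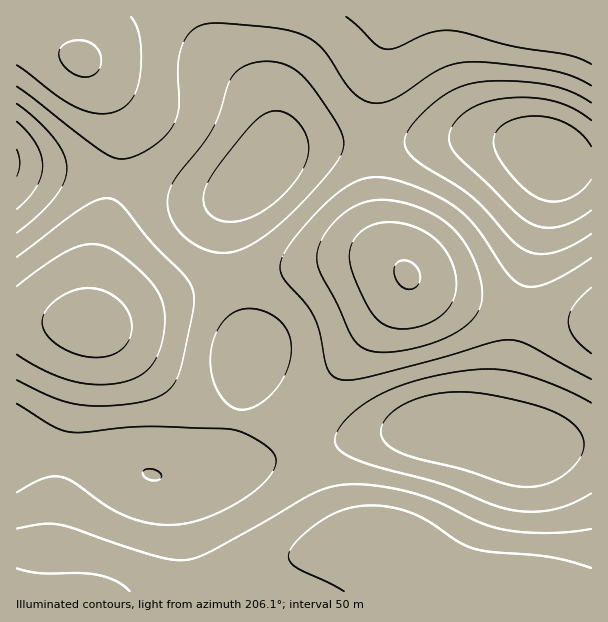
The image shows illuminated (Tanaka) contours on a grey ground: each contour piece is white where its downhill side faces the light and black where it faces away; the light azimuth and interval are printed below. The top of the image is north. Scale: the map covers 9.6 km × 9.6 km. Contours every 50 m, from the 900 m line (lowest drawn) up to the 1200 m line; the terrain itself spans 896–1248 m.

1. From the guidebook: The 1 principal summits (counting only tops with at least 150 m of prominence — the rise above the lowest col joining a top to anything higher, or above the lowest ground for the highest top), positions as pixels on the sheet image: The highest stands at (551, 156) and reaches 1248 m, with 352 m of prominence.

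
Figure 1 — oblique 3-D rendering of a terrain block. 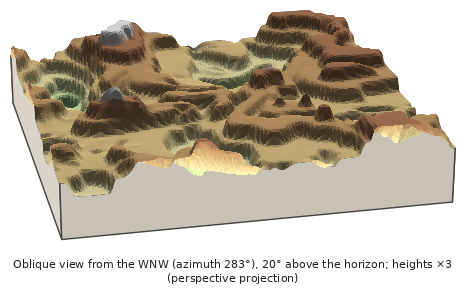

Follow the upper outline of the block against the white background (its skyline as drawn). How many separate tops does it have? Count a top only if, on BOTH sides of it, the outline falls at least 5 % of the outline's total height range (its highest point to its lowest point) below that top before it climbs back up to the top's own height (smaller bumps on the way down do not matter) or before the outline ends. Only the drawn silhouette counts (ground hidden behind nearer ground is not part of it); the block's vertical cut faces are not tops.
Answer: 3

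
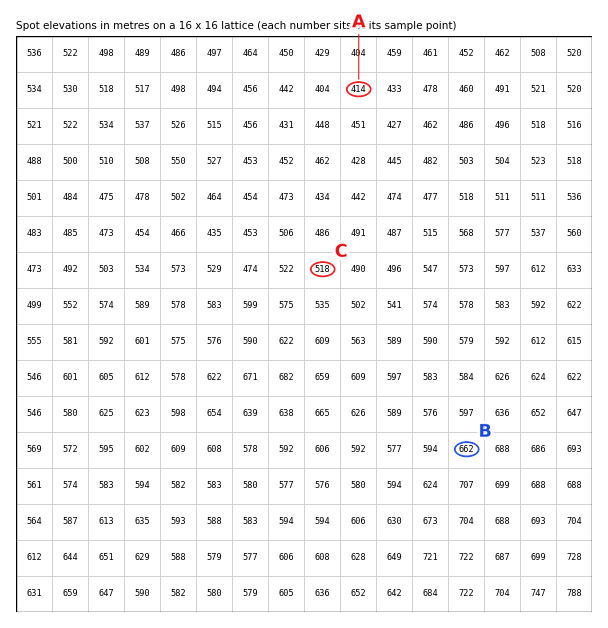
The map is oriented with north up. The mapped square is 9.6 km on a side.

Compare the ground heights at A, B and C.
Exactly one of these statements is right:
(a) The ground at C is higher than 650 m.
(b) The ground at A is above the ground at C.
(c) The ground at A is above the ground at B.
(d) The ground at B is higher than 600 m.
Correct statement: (d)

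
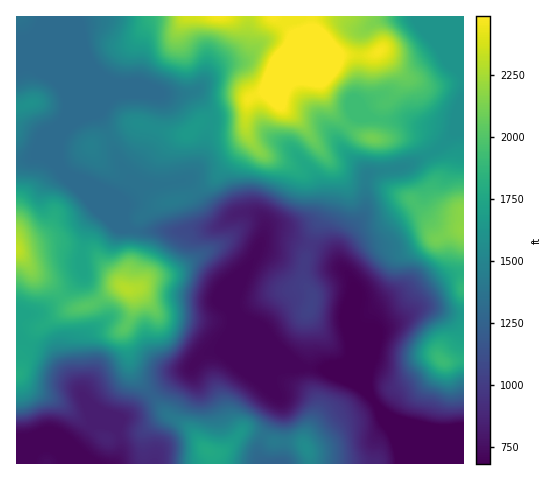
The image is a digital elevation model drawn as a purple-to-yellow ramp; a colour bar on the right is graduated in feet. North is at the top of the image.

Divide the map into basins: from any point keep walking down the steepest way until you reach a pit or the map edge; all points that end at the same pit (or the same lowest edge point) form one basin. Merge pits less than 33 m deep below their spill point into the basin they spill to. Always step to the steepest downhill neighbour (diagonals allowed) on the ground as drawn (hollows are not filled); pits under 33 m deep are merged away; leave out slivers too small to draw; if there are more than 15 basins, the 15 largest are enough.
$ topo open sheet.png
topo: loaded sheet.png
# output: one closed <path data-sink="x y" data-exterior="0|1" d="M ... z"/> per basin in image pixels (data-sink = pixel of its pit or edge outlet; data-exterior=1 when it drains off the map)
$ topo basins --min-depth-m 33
<path data-sink="417 463" data-exterior="1" d="M463 16l-446 0-1 358 5-6 0-14 18-26 27-17 24-6 23-16 10-2 9 5 2 7-1 13-10 18 6 32 5 13 28 34 7 7 16 8 23 27 15 0 19-20 6-1 26 12 27 1 8 10 2 11 152 0z"/><path data-sink="81 463" data-exterior="1" d="M123 287l-10 2-23 16-17 4-17 7-22 17-12 18-1 17-5 7 1 89 195-1-1-10-9-8-6-10-11-11-16-8-35-41-5-13-6-30 10-20 1-13-2-7z"/><path data-sink="280 463" data-exterior="1" d="M248 430l-6 1-19 20-12 1 1 11 98 0-1-10-8-10-27-1z"/>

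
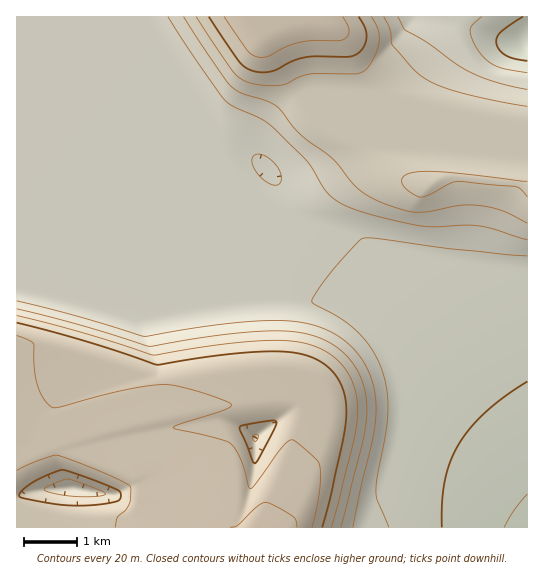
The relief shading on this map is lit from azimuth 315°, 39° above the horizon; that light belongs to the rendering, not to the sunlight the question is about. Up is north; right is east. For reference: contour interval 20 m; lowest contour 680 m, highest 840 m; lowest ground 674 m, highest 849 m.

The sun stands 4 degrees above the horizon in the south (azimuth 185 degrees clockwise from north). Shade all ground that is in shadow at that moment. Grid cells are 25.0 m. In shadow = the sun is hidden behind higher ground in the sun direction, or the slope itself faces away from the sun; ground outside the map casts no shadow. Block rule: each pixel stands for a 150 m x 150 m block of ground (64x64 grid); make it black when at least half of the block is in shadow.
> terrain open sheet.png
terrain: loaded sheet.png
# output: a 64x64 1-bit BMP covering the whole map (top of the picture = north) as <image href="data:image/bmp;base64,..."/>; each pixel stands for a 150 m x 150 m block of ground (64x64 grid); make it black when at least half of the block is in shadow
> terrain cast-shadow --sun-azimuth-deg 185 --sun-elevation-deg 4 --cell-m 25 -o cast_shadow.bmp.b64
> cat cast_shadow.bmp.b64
<image width="64" height="64" href="data:image/bmp;base64,Qk0+AgAAAAAAAD4AAAAoAAAAQAAAAEAAAAABAAEAAAAAAAACAAATCwAAEwsAAAIAAAAAAAAA////AAAAAAAAAAAAAAAAAAAAAAAAAAAAAfgAAAAAAAAf+AAAAAAAAD/wAAAAAAAAAgAAAAAAAAAAAAAAAAAAAAAAAAAAAAAAAAAAAAAAAAAAAAAAAAAAAAAAAAAAAAAAAAAAAAAAAAAAAAAAAAAAAAAAAAAAAAAAAAAAAAAAAAAAAAAAAAAAAAAAAAAAAAAAAAAAAAAAAAAAAAAAAAAAAAAAAAAAAAAAAAH8AAHgAAAAD//8D+AAAAB/////4AAAB//////gAAB//////8AAAP//////wAAA//////+AAAD//////wAAAP//Af/+AAAA//gAA+AAAAD/wAAAAAAAAH4AAAAAAAAAYAAAAAAAAAAAAAAAAAAAAAAAAAAAAAAAAAAAAAAAAAAAAAAAAAAAAAAAAAAAAAAAAAAAAAAAAAAAAAAAAAAAAAAAAAAAAAAAAAAAAAAAAAAAAAAAAAAAAAAAAAAAAAAAAAAAAAAAAAAAAAAAAAAAAAAAAAAAAAAAAAAAAAAAAAAAAAAAAAAAAAAAAAAAAAAAAAAAAAAAAAAAAAAAAAAAAAAAAAAAAAAAAAAAAAAAAAAAAAAAAAAAAAAAAAAAAAAAAAAAAAAAAAcAAAAAAAAAHwAAAAAAAAAfAAAAAAAAAA8AAAAAAAAAAgAAAAAAAAAAAAAAAAAAAAAAAAAAAAAAAA=="/>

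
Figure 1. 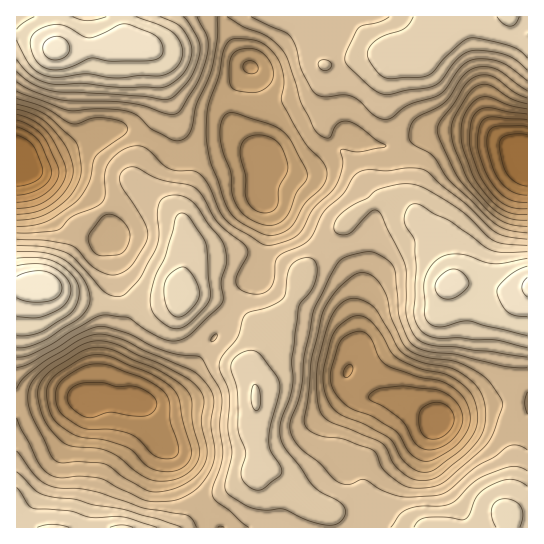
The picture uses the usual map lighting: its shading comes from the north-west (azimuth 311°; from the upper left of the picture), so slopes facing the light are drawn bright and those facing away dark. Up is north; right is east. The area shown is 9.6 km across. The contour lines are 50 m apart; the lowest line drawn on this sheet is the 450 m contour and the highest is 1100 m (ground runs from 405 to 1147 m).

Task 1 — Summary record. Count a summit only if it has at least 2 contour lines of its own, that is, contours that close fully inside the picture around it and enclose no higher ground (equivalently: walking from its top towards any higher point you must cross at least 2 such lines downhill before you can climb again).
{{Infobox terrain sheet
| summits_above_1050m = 1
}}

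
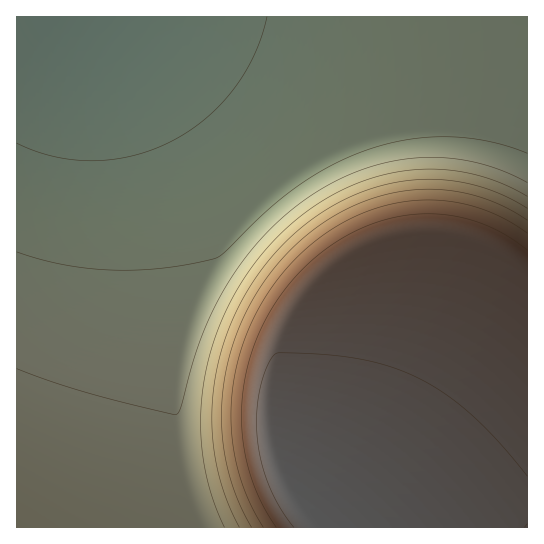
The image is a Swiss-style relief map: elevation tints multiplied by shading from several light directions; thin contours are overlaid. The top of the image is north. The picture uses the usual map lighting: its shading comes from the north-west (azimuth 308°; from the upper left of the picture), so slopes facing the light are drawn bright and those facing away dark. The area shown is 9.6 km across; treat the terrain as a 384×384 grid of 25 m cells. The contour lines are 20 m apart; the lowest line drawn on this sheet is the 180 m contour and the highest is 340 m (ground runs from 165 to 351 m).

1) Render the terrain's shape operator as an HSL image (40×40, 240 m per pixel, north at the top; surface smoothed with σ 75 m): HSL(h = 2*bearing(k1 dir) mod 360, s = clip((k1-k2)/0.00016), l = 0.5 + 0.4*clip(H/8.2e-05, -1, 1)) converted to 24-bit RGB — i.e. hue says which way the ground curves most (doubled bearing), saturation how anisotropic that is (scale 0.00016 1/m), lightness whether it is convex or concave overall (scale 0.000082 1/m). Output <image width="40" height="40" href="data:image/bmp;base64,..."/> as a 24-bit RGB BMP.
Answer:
<image width="40" height="40" href="data:image/bmp;base64,Qk32EgAAAAAAADYAAAAoAAAAKAAAACgAAAABABgAAAAAAMASAAATCwAAEwsAAAAAAAAAAAAAf3+Bf3+Bf3+Bf3+Bf3+Bf3+Bf3+BgH+BgH+BgH+BgH+BgH+BgH+Bf3uBTQtdKwAzZgRvnSiepXieqsaowe7Hz/zazP/eh8qngIKCgH+AgH+AgH+AgH+AgH+AgH+AgH+AgH+AgH+AgH+AgH+AgH+AgH+AjH6H7qLIf3+Bf3+Bf3+Bf3+Bf3+Bf3+Bf3+BgH+BgH+BgH+BgH+BgH+BgH+Bd2CDJQAzOgBLdBCIo0mpqauiuuS30frTzP/TkNujgIKBgH+AgH+AgH+AgH+AgH+AgH+AgH+AgH+AgH+AgH+AgH+AgH+AgH+AgH+AgH+AjH6Ef3+Bf3+Bf3+Bf3+Bf3+Bf3+Bf3+BgH+BgH+BgH+BgH+BgH+BgH6BVyd4IQAzRQBlfSOaoXiltM2q0PTJ0P7NuPi6gIqBgX+AgH+AgH+AgH+AgH+AgH+AgH+AgH+AgH+AgH+AgH+AgH+AgH+AgH+AgH+AgH+AgH+Af3+Bf3+Bf3+Bf3+Bf3+Bf3+Bf3+BgH+BgH+BgH+BgH+BgH+BfnqCLAVRHQA0Swd5gjqlpZ2fxuS22/vQ1f/Mh7WBgX+BgX+BgX+AgH+AgH+AgH+AgH+AgH+AgH+AgH+AgH+AgH+AgH+AgH+AgH+AgH+AgH+AgH+Af3+Bf3+Bf3+Bf3+Bf3+Bf3+Bf3+BgH+BgH+BgH+BgH+BgH+BdmyDFgAzIABEThCIh1SqtL2l2PHE3//Mz/q9goaAgX+BgX+BgX+AgX+AgX+AgH+AgH+AgH+AgH+AgH+AgH+AgH+AgH+AgH+AgH+AgH+AgH+AgH+Af3+Cf3+Cf3+Cf3+Cf3+Cf3+Cf3+CgH+CgH+BgH+BgH+BgH+BY1ODEgAzIABTThuUjnOlw9Gr5/nS5P/Mq9SMgX+BgX+BgX+BgX+BgX+AgX+AgX+AgH+AgH+AgH+AgH+AgH+AgH+AgH+AgH+AgH+AgH+AgH+AgH+Af3+Cf3+Cf3+Cf3+Cf3+Cf3+Cf3+CgH+CgH+CgH+CgH+CgH+CSzl/DQAzHABgTCWbl4qi0d6y7PvQ6//Ml6eAgX+BgX+BgX+BgX+BgX+AgX+AgX+AgX+AgH+AgH+AgH+AgH+AgH+AgH+AgH+AgH+AgH+AgH+AgH+Afn+Cfn+Cfn6Cf36Cf36Cf36Cf36CgH6CgH+CgH+CgH+CgH6CNCZ4CQAzFgFoSS6goJmi3ea48v3O8f/MjI+AgX+BgX+BgX+BgX+BgX+AgX+AgX+AgX+AgX+AgH+AgH+AgH+AgH+AgH+AgH+AgH+AgH+AgH+AgH+Afn+Cfn+Cfn6Cf36Cf36Cf36Cf36Cf36CgH6CgH6CgH6CgH6CIxxxBQAzDgJsQzSipaCf5+u8+P7N9/7NiIeAgX+BgX+BgX+BgX+BgX+AgX+AgX+AgX+AgX+AgX+AgX+AgH+AgH+AgH+AgH+AgH+AgH+AgH+AgH+Afn+Cfn6Cfn6Cf36Cf36Cf36Cf36Cf36CgH6CgH6CgH6CgH6CGhlvAAAzBANtOjaip6Og7Ou9///M/f3KhoSAgX+BgX+BgX+BgX+BgX+AgX+AgX+AgX+AgX+AgX+AgX+AgX+AgH+AgH+AgH+AgH+AgH+AgH+AgH+Afn+Cfn6Cfn6Cfn6Cf36Cf36Cf36Cf36CgH6CgH6CgH6CgH6CHSNyAAQzAgtrNDuhpaCf7OW8//jM/vjNh4SAgX+BgX+BgX+BgX+BgX+AgX+AgX+AgX+AgX+AgX+AgX+AgX+AgH+AgH+AgH+AgH+AgH+AgH+AgH+Afn+Cfn6Cfn6Cfn6Cf36Cf36Cf36Cf36CgH6CgH6CgH6CgH6CKTV5AAkzARJlLkGfnZuh6Ny5/vLN//LMjYd/gn+BgX+BgX+BgX+BgX+AgX+AgX+AgX+AgX+AgX+AgX+AgX+AgX+AgH+AgH+AgH+AgH+AgH+AgH+Afn6Cfn6Cfn6Cfn6Cf36Cf36Cf36Cf36CgH6CgH6CgH6CgH6CPUyAAA0zABhbJUSZjJCh4dGz/OzP/+zMn5B+gn+Bgn+Bgn+BgX+BgX+AgX+AgX+AgX+AgX+AgX+AgX+AgX+AgX+AgX+AgH+AgH+AgH+AgH9/gH9/fn6Cfn6Cfn6Cfn6Cfn6Cf36Cf36Cf36CgH6CgH6CgH6CgX6CWGODABEzABtMGkaRdYWj1cKr+ufR/+XMxqKFgn+Bgn+Bgn+Bgn+AgX+AgX+AgX+AgX+AgX+AgX+AgX+AgX+AgX+AgX+AgX+AgH9/gH9/gH9/gH9/fn6Cfn6Cfn6Cfn6Cfn6Cf36Cf36Cf36CgH6CgH6CgH6CgX6Cb3OCABYzABo7D0aEVn2nw7Gk9dzK/+DM9MOrhH+Agn6Bgn+Bgn+Agn+AgX+AgX+AgX+AgX+AgX+AgX+AgX+AgX+AgX+AgX9/gX9/gH9/gH9/gH9/fX6CfX6CfX2Cfn2Cfn2Cf32Cf32Cf36CgH6CgH6CgH6CgX6CfHuCBi1TABszBkNzO3iip6Kg6sm6/tvN/9fMnoF+gn6Bgn6Agn+Agn+Agn+AgX+AgX+AgX+AgX+AgX+AgX+AgX9/gX9/gX9/gX9/gH9/gH9/gH9/fX6CfX6CfX2Cfn2Cfn2Cfn2Cf32Cf32CgH2CgH2CgH2CgX6CgX2CLVh5AB8zADtcI3KXgJih1rWr+tjR/9LM6ZyahH6Agn6Agn6Agn+Agn+Agn+AgX+AgX+AgX+AgX9/gX9/gX9/gX9/gX9/gX9/gX9/gH9/gH9/fX6BfX2BfX2Bfn2Bfn2Bfn2Cf32Cf32CgH2CgH2CgH2CgX2CgX2CZHSCACMzAC4/D2mDT5emtqWh7sG9/s7N/8zQsH+Hgn6Agn6Agn6Agn+Agn+Agn+AgX9/gX9/gX9/gX9/gX9/gX9/gX9/gX9/gX9/gX9/gH9/fX6BfX2BfX2BfX2Bfn2Bfn2Bf32Bf32BgH2BgH2CgH2CgX2CgX2CfXyBDEpdACkzA1poKpKbhaCf1Kuq983R/8zU/cXUl32Ggn6Agn6Agn6Agn+Agn9/gn9/gX9/gX9/gX9/gX9/gX9/gX9/gX9/gX9/gX9/gIB/fX6BfX2BfX2BfX2Bfn2Bfn2Bf32Bf32Bf32BgH2BgH2BgX2BgX2CgX2CUHaAAC0zAEFGEISESqWeqqGf5LS7+tHb/8ze97HRlH2Jgn6Agn5/gn9/gn9/gn9/gX9/gX9/gX9/gX9/gX9/gX9/gX9/gX9/gYB/f5uMfX2BfX2BfX2BfX2Bfn2Bfn2Bfn2Bf32Bf32BgH2BgH2BgX2BgX2Bgn2Be3uAC1hbADMyAmNcIZWDaqSUvaOm6rrJ+9Di/8zn+bfio32Zg36Agn5/gn9/gn9/gn9/gX9/gX9/gX9/gX9/gX9/gX9/gYGAgKacvfrhfX2AfX2AfX2AfX2AfX2Afn2Bfn2Bf32Bf32BgH2BgH2BgX2BgX2BgX2BgX2BXX+AADMuADsyCHZdMJ57fqGPxaWu67vS+tHq/8zx/s330onRj36Qgn+Agn9/gn9/gn9/gX9/gX9/gX9/gYCAgIuOi9HPzv31zv3ufH2AfH2AfHyAfXyAfXyAfnyAfnyAf3yAf32AgH2BgH2BgX2BgX2BgX2BgX2AgH2AKnZrADMoAE02D4FWOaJvg6KLw6Wy5rfV983u/c75/Mz/8cT8xJLemYCxiH+Wg3+NgYCNgISVgZSukb/bv+76zvv90Pv2yfTpfH2AfH2AfHyAfXyAfXyAfnyAfnyAf3yAf3yAgHyAgH2AgX2BgX2AgX2AgX2AgX2Aen5+Dl5HADMhAFgxEoZIOaJefKOAt6Os27DS78Hs9dD48c/86879483+2879zMf8xsn7zdn8zuL9z+n80fD6zfL2wOzqstnQfH1/fHx/fHx/fXx/fXx/fXx/fnyAfnyAf3yAf3yAgHyAgHyAgX2AgX2AgX2AgX1/gX1/b396BU8wADMaAFsmEIQ1MqBHZqdnpqWcxqjC27Pe4b7s4sjz4M733dL51tL50tT50Nn4zdz2x97yvt3qtdfdq8bEqKahfH1/fHx/fHx/fHx/fXx/fXx/fnx/fnx/f3x/f3yAgHyAgHyAgHx/gH1/gX1/gX1/gX1/gX1/aX90BU4mADMTAFcXC30eJJoqUalIh6Z5qKOevKe+xK3PxbPaw7fgv7njubrjt7/gtMHar8DPqrm/qKikqImAr1NPfH1/fHx/fHx/fHx/fXx/fXx/fnx/fnx/f3x/f3x/gHx/gHx/gHx/gHx/gH1/gX1/gX1+gX1+gX1+bX9yC1skADMLAEwKBXAIH4wURaAra6tGi6ppnqeFp6WZqaOkrKetqqetqaanp6OcqJuKqopwsGxNqEgymCMbfHx+fHx+fHx+fHx+fXx+fXx+fXx+fnx/f3x/f3x/f3x/f3x/gHx+gHx+gHx+gH1+gX1+gX1+gX1+gX1+d393InIvADQFAT4AC10AIXcHPYwTWpwhdqYwjas+n69IrbBOsKhPsJtLroxCqnc1ol4nlkIYhCYMbQ4DfHx+fHx+fHx+fHx+fHx+fXx+fXx+fnx+fnx+f3x+f3x+f3x+f3x+gHx+gHx+gHx+gH1+gX19gX19gX19gX19gH99U4FSDVkJCDUAEUMAIFoANW4DTX0JZIgOeY8TjJMWlI0XknwVjWkRhFMMeDwGaCcCVBUAQQkAe3x9e3x9e3t9fHt9fHt9fXt9fXx+fnx+fnx+fnx+f3x+f3x+f3x9f3x9gHx9gHx9gHx9gX19gX19gX19gX19gX59gn59fYF4U4BGJGAMFz4AHT0AK0gAO1QATF0AW2IAY18BYVIAW0IAUjIASCQAQhoAUxsEejore3x9e3x9e3t9fHt9fHt9fHt9fXt9fXt9fnx9fnx9fnx9f3x9f3x9f3x9f3x9gHx9gHx9gH19gX19gX19gX59gX59gn59gn59gn99gYF6c4NiW301SGkTPlUFPUoBQkcAR0QAST8AUT0DYUELdk8jg2VPgnl0gYB+e3x9e3t9e3t8fHt9fHt9fHt9fXt9fXt9fXt9fnx9fnx9fnx9f3x9f3x8f3x8gHx8gHx8gH18gX19gX59gX59gX59gn59gn99gn99gn9+gn9+goB+goF8goJ4goNxg4NrhIJqg4Btg391gn97goB+gYB/gYB/gYB/e3x8e3t8e3t8e3t8fHt8fHt8fXt9fXt8fXt8fXt8fnx8fnx8fnx8f3x8f3x8f3x8gH18gH18gH19gX59gX59gX59gX99gn99gn99goB+goB+goB+goB+goB+goB+goB+goB+goB/goB/goB/gYB/gYB/gYB/gYB/e3t8e3t8e3t8e3t8fHt8fHt8fHt8fHt8fXt8fXt8fXt8fnx8fnx8fnx8f3x8f318gH18gH18gH59gX59gX59gX99gX99gn99goB9goB+goB+goB+goB+goB+goF+goF+goF+goF+goF/goF/gYF/gYF/gYF/gYB/e3t8e3t8e3t8e3t8e3t8fHt8fHt8fHt8fHt8fXt8fXt8fXx8fnx8fnx8f318f318f318gH58gH58gX59gX99gX99gX99goB9goB9goB9goB+goF+goF+goF+goF+goF+goF+goF+goF/goF/gYF/gYF/gYF/gYF/e3t7e3t7e3t7e3t7e3t7fHt7fHt7fHt7fHt7fXt7fXx7fXx8fnx8fn18f318f318f358gH58gH58gH99gX99gX99gYB9goB9goB9goB9goF+goF+goF+goF+goF+goF+goF+goF+goF/goF/gYF/gYF/gYF/gYF/e3t7e3t7e3t7e3t7e3t7e3t7fHt7fHt7fHt7fHx7fXx7fXx7fn18fn18fn18f358f358gH58gH98gH99gYB9gYB9gYB9gYB9goF9goF9goF+goF+goF+goF+goF+goF+goF+goF+goF/goF/gYF/gYF/gYF/gYF/e3t7e3t7e3t7e3t7e3t7e3t7e3t7fHt7fHt7fHx7fXx7fXx7fX18fn18fn58f358f358gH98gH98gIB9gYB9gYB9gYF9gYF9goF9goF9goF+goF+goF+goJ+goJ+goJ+goJ+goF+goF/goF/goF/gYF/gYF/gYF/e3t7e3t7e3t7e3t7e3t7e3t7e3t7fHt7fHx7fHx7fXx7fX17fX18fn58fn58f358f398gH98gIB8gIB9gYB9gYF9gYF9gYF9goF9goJ9goJ+goJ+goJ+goJ+goJ+goJ+goJ+goJ+goJ/goJ/goF/gYF/gYF/gYF/e3t7e3t7e3t7e3t7e3t7e3t7e3t7fHx7fHx7fHx7fX17fX17fX18fn58fn58f398f398f4B8gIB8gIB9gYF9gYF9gYF9gYF9goJ9goJ9goJ+goJ+goJ+goJ+goJ+goJ+goJ+goJ+goJ/goJ/gYJ/gYF/gYF/gYF/"/>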